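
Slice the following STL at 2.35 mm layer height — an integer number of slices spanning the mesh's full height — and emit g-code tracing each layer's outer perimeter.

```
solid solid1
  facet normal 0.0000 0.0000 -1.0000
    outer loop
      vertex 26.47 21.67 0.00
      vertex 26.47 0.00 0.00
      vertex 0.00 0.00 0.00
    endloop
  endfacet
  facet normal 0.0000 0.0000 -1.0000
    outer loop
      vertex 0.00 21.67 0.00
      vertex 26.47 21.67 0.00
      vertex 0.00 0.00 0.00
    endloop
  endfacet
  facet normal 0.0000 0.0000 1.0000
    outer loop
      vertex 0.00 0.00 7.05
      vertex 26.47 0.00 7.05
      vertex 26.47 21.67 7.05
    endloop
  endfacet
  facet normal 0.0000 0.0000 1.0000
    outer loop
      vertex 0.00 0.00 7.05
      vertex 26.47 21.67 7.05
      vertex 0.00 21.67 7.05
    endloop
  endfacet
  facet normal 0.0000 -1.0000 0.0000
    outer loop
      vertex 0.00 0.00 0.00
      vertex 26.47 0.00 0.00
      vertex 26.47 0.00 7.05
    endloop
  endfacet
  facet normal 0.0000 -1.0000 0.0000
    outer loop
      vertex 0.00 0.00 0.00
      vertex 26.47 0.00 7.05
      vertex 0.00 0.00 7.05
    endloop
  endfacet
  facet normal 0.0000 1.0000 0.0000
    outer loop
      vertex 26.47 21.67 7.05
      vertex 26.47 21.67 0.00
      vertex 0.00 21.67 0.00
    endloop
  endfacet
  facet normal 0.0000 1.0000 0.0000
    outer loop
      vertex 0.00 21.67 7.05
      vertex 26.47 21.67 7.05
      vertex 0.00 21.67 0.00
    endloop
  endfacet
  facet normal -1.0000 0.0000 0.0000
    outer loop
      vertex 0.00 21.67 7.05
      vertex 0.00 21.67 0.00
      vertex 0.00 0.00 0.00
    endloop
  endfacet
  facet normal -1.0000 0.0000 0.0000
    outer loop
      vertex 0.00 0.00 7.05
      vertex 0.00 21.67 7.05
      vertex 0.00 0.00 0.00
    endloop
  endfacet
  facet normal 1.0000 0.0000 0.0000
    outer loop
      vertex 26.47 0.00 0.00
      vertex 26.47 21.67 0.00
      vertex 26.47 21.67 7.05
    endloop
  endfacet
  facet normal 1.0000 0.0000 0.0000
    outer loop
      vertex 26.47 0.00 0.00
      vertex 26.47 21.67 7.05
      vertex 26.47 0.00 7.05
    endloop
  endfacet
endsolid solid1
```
; perimeter-only toolpath
G21 ; units = mm
G90 ; absolute positioning
G28 ; home
; layer 1
G0 Z2.35
G0 X0.00 Y0.00
G1 X26.47 Y0.00
G1 X26.47 Y21.67
G1 X0.00 Y21.67
G1 X0.00 Y0.00
; layer 2
G0 Z4.70
G0 X0.00 Y0.00
G1 X26.47 Y0.00
G1 X26.47 Y21.67
G1 X0.00 Y21.67
G1 X0.00 Y0.00
; layer 3
G0 Z7.05
G0 X0.00 Y0.00
G1 X26.47 Y0.00
G1 X26.47 Y21.67
G1 X0.00 Y21.67
G1 X0.00 Y0.00
M2 ; end

The solid is a rectangular box, roughly 26.5 × 21.7 mm footprint and 7.05 mm tall. Slicing at Δz = 2.35 mm — 3 equal slices spanning the solid's height, so layer i sits at z = i·h/3 — gives 3 non-empty perimeters. Each is a 4-segment closed polygon; G0 lifts to the layer z and rapids to the start vertex, then G1 traces the edges.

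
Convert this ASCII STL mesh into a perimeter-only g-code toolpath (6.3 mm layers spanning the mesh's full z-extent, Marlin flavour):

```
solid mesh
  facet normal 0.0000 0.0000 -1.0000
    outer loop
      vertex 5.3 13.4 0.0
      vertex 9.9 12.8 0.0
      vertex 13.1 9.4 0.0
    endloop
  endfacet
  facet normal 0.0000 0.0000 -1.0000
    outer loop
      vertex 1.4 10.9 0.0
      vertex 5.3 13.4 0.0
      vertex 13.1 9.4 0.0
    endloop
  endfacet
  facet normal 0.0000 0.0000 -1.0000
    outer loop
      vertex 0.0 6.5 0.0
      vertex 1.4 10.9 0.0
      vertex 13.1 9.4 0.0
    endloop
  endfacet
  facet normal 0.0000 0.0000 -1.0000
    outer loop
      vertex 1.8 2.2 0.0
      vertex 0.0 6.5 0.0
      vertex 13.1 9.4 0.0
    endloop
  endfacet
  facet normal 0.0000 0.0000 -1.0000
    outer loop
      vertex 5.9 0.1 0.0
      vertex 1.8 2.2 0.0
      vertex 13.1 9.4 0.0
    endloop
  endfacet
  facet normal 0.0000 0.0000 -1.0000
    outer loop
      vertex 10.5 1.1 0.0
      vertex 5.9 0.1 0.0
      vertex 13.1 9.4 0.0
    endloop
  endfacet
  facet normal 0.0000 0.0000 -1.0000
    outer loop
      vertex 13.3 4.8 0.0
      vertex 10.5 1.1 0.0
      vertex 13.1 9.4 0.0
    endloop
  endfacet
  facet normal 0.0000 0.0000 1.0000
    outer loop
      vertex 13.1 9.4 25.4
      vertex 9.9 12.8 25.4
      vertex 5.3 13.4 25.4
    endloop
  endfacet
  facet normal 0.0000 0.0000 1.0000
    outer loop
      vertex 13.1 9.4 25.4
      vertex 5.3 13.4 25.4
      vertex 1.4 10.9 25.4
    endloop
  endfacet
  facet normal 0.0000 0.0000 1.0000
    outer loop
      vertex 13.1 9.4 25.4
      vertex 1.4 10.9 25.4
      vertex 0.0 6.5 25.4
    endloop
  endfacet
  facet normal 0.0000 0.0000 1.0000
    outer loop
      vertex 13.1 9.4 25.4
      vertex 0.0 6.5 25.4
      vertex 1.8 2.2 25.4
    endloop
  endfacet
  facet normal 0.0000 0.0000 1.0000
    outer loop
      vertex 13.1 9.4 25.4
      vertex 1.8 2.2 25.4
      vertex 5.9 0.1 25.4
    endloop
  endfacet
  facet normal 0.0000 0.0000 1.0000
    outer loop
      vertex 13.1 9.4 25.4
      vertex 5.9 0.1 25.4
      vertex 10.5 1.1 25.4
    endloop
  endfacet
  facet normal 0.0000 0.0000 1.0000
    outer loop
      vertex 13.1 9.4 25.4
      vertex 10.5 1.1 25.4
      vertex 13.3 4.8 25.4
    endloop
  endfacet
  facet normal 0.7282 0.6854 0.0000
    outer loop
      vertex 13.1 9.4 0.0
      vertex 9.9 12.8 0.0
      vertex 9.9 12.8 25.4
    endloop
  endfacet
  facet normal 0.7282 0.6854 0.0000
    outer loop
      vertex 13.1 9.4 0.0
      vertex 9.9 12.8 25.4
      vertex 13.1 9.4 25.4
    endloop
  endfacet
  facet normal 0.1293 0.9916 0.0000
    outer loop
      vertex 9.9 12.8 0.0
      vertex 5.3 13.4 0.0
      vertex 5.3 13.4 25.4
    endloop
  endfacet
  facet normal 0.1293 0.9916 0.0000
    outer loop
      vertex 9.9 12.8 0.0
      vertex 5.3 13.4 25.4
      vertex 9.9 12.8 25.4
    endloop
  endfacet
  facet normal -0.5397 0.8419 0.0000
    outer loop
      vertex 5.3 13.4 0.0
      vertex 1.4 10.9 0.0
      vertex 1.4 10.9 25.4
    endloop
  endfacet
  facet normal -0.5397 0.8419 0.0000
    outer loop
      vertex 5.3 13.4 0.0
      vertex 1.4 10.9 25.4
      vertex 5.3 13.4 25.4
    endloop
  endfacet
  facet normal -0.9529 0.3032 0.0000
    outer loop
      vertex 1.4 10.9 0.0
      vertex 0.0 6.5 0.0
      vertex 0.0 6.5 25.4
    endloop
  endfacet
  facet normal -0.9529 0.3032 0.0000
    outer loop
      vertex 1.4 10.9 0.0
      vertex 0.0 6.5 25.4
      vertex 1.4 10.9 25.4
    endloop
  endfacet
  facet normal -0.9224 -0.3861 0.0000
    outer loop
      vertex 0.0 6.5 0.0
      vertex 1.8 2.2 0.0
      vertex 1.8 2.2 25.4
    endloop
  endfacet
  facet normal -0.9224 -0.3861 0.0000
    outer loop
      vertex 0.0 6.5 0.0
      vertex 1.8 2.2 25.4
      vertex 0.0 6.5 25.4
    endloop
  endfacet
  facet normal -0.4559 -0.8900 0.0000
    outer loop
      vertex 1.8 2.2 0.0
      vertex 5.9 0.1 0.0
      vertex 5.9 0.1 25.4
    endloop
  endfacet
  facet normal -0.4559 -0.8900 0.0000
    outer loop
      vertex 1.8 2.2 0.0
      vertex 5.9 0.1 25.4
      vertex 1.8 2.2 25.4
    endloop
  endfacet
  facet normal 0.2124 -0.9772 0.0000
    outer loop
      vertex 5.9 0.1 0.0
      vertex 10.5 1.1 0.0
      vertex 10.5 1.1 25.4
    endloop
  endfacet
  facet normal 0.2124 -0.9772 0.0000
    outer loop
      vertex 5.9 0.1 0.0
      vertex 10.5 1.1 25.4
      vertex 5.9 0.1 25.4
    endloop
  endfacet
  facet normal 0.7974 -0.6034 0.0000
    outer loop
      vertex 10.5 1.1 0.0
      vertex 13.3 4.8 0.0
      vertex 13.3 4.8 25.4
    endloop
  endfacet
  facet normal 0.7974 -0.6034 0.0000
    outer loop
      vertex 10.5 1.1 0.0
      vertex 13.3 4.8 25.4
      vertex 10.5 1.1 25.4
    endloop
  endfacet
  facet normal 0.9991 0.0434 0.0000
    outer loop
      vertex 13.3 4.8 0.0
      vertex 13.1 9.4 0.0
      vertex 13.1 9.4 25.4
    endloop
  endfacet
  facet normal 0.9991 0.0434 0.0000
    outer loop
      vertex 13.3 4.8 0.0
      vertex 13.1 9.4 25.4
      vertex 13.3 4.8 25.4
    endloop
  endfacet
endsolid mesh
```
; perimeter-only toolpath
G21 ; units = mm
G90 ; absolute positioning
G28 ; home
; layer 1
G0 Z6.3
G0 X13.1 Y9.4
G1 X9.9 Y12.8
G1 X5.3 Y13.4
G1 X1.4 Y10.9
G1 X0.0 Y6.5
G1 X1.8 Y2.2
G1 X5.9 Y0.1
G1 X10.5 Y1.1
G1 X13.3 Y4.8
G1 X13.1 Y9.4
; layer 2
G0 Z12.7
G0 X13.1 Y9.4
G1 X9.9 Y12.8
G1 X5.3 Y13.4
G1 X1.4 Y10.9
G1 X0.0 Y6.5
G1 X1.8 Y2.2
G1 X5.9 Y0.1
G1 X10.5 Y1.1
G1 X13.3 Y4.8
G1 X13.1 Y9.4
; layer 3
G0 Z19.0
G0 X13.1 Y9.4
G1 X9.9 Y12.8
G1 X5.3 Y13.4
G1 X1.4 Y10.9
G1 X0.0 Y6.5
G1 X1.8 Y2.2
G1 X5.9 Y0.1
G1 X10.5 Y1.1
G1 X13.3 Y4.8
G1 X13.1 Y9.4
; layer 4
G0 Z25.4
G0 X13.1 Y9.4
G1 X9.9 Y12.8
G1 X5.3 Y13.4
G1 X1.4 Y10.9
G1 X0.0 Y6.5
G1 X1.8 Y2.2
G1 X5.9 Y0.1
G1 X10.5 Y1.1
G1 X13.3 Y4.8
G1 X13.1 Y9.4
M2 ; end

The solid is a regular 9-sided prism (a cylinder approximated with 9 flat sides), circumscribed radius ≈ 6.8 mm, height ≈ 25.4 mm. Slicing at Δz = 6.3 mm — 4 equal slices spanning the solid's height, so layer i sits at z = i·h/4 — gives 4 non-empty perimeters. Each is a 9-segment closed polygon; G0 lifts to the layer z and rapids to the start vertex, then G1 traces the edges.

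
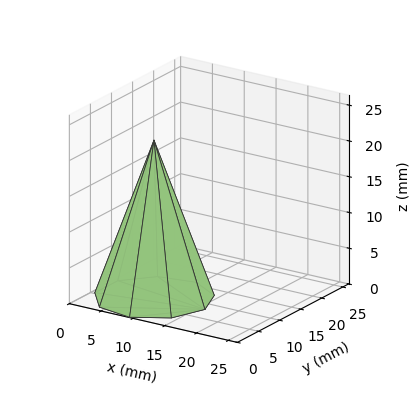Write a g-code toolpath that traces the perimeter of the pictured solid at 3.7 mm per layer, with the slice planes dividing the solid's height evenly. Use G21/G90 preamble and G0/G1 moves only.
Reading the render: the shape is a regular 9-sided pyramid, base circumscribed radius ≈ 8 mm, apex at z ≈ 22 mm (dimensions read to the nearest mm from the axis ticks). For the g-code, the solid's height is divided into equal slices at the stated Δz and each level perimeter traced with G1 moves after a G0 lift.

; perimeter-only toolpath
G21 ; units = mm
G90 ; absolute positioning
G28 ; home
; layer 1
G0 Z3.7
G0 X14.7 Y8.0
G1 X13.1 Y12.2
G1 X9.2 Y14.6
G1 X4.7 Y13.8
G1 X1.7 Y10.2
G1 X1.7 Y5.8
G1 X4.7 Y2.2
G1 X9.2 Y1.4
G1 X13.1 Y3.7
G1 X14.7 Y8.0
; layer 2
G0 Z7.3
G0 X13.3 Y8.0
G1 X12.1 Y11.4
G1 X8.9 Y13.3
G1 X5.3 Y12.6
G1 X3.0 Y9.8
G1 X3.0 Y6.2
G1 X5.3 Y3.4
G1 X8.9 Y2.7
G1 X12.1 Y4.6
G1 X13.3 Y8.0
; layer 3
G0 Z11.0
G0 X12.0 Y8.0
G1 X11.1 Y10.6
G1 X8.7 Y11.9
G1 X6.0 Y11.4
G1 X4.2 Y9.3
G1 X4.2 Y6.7
G1 X6.0 Y4.5
G1 X8.7 Y4.0
G1 X11.1 Y5.5
G1 X12.0 Y8.0
; layer 4
G0 Z14.7
G0 X10.7 Y8.0
G1 X10.0 Y9.7
G1 X8.5 Y10.6
G1 X6.7 Y10.3
G1 X5.5 Y8.9
G1 X5.5 Y7.1
G1 X6.7 Y5.7
G1 X8.5 Y5.4
G1 X10.0 Y6.3
G1 X10.7 Y8.0
; layer 5
G0 Z18.3
G0 X9.3 Y8.0
G1 X9.0 Y8.9
G1 X8.2 Y9.3
G1 X7.3 Y9.2
G1 X6.7 Y8.4
G1 X6.7 Y7.5
G1 X7.3 Y6.8
G1 X8.2 Y6.7
G1 X9.0 Y7.1
G1 X9.3 Y8.0
M2 ; end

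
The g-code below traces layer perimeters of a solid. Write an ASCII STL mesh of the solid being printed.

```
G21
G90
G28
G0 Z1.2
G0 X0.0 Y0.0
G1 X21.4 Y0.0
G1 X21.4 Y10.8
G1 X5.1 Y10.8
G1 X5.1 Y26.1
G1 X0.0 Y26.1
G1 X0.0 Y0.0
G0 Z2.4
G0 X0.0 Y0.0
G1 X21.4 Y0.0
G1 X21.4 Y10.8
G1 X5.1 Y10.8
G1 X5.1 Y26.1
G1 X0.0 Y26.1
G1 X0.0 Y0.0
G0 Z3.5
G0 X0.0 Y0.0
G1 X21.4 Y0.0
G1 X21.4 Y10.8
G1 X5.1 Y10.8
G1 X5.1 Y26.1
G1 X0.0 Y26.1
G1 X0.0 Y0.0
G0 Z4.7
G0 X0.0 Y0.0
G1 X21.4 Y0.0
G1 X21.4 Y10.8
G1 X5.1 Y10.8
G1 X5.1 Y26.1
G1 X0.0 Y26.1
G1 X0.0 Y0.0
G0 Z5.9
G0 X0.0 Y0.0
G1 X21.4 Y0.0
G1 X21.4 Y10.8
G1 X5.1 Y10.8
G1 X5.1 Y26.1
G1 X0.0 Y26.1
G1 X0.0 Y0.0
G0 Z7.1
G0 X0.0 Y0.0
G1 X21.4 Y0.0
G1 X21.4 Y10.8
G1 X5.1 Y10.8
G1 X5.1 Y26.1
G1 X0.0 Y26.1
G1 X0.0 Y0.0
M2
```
solid part
  facet normal 0.0000 0.0000 -1.0000
    outer loop
      vertex 21.4 10.8 0.0
      vertex 21.4 0.0 0.0
      vertex 0.0 0.0 0.0
    endloop
  endfacet
  facet normal 0.0000 0.0000 -1.0000
    outer loop
      vertex 5.1 10.8 0.0
      vertex 21.4 10.8 0.0
      vertex 0.0 0.0 0.0
    endloop
  endfacet
  facet normal 0.0000 0.0000 -1.0000
    outer loop
      vertex 5.1 26.1 0.0
      vertex 5.1 10.8 0.0
      vertex 0.0 0.0 0.0
    endloop
  endfacet
  facet normal 0.0000 0.0000 -1.0000
    outer loop
      vertex 0.0 26.1 0.0
      vertex 5.1 26.1 0.0
      vertex 0.0 0.0 0.0
    endloop
  endfacet
  facet normal 0.0000 0.0000 1.0000
    outer loop
      vertex 0.0 0.0 7.1
      vertex 21.4 0.0 7.1
      vertex 21.4 10.8 7.1
    endloop
  endfacet
  facet normal 0.0000 0.0000 1.0000
    outer loop
      vertex 0.0 0.0 7.1
      vertex 21.4 10.8 7.1
      vertex 5.1 10.8 7.1
    endloop
  endfacet
  facet normal 0.0000 0.0000 1.0000
    outer loop
      vertex 0.0 0.0 7.1
      vertex 5.1 10.8 7.1
      vertex 5.1 26.1 7.1
    endloop
  endfacet
  facet normal 0.0000 0.0000 1.0000
    outer loop
      vertex 0.0 0.0 7.1
      vertex 5.1 26.1 7.1
      vertex 0.0 26.1 7.1
    endloop
  endfacet
  facet normal 0.0000 -1.0000 0.0000
    outer loop
      vertex 0.0 0.0 0.0
      vertex 21.4 0.0 0.0
      vertex 21.4 0.0 7.1
    endloop
  endfacet
  facet normal 0.0000 -1.0000 0.0000
    outer loop
      vertex 0.0 0.0 0.0
      vertex 21.4 0.0 7.1
      vertex 0.0 0.0 7.1
    endloop
  endfacet
  facet normal 1.0000 0.0000 0.0000
    outer loop
      vertex 21.4 0.0 0.0
      vertex 21.4 10.8 0.0
      vertex 21.4 10.8 7.1
    endloop
  endfacet
  facet normal 1.0000 0.0000 0.0000
    outer loop
      vertex 21.4 0.0 0.0
      vertex 21.4 10.8 7.1
      vertex 21.4 0.0 7.1
    endloop
  endfacet
  facet normal 0.0000 1.0000 0.0000
    outer loop
      vertex 21.4 10.8 0.0
      vertex 5.1 10.8 0.0
      vertex 5.1 10.8 7.1
    endloop
  endfacet
  facet normal 0.0000 1.0000 0.0000
    outer loop
      vertex 21.4 10.8 0.0
      vertex 5.1 10.8 7.1
      vertex 21.4 10.8 7.1
    endloop
  endfacet
  facet normal 1.0000 0.0000 0.0000
    outer loop
      vertex 5.1 10.8 0.0
      vertex 5.1 26.1 0.0
      vertex 5.1 26.1 7.1
    endloop
  endfacet
  facet normal 1.0000 0.0000 0.0000
    outer loop
      vertex 5.1 10.8 0.0
      vertex 5.1 26.1 7.1
      vertex 5.1 10.8 7.1
    endloop
  endfacet
  facet normal 0.0000 1.0000 0.0000
    outer loop
      vertex 5.1 26.1 0.0
      vertex 0.0 26.1 0.0
      vertex 0.0 26.1 7.1
    endloop
  endfacet
  facet normal 0.0000 1.0000 0.0000
    outer loop
      vertex 5.1 26.1 0.0
      vertex 0.0 26.1 7.1
      vertex 5.1 26.1 7.1
    endloop
  endfacet
  facet normal -1.0000 0.0000 0.0000
    outer loop
      vertex 0.0 26.1 0.0
      vertex 0.0 0.0 0.0
      vertex 0.0 0.0 7.1
    endloop
  endfacet
  facet normal -1.0000 0.0000 0.0000
    outer loop
      vertex 0.0 26.1 0.0
      vertex 0.0 0.0 7.1
      vertex 0.0 26.1 7.1
    endloop
  endfacet
endsolid part

The G0 Z moves step by Δz≈1.2 mm. Every layer's G1 loop is the same polygon, so the solid is a straight extrusion of it from z=0 to z≈7.1. Closing with flat bottom and top caps and triangulating gives 20 facets — an L-shaped prism: outer 21.4 × 26.1 mm, arm thicknesses ≈ 10.8 mm (horizontal) and 5.1 mm (vertical), extruded 7.1 mm in z.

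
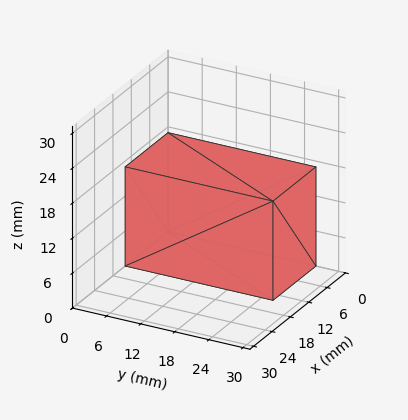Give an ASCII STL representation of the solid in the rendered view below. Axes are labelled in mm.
Reading the render: the shape is a rectangular box, roughly 14 × 26 mm footprint and 17 mm tall (dimensions read to the nearest mm from the axis ticks). For the STL, each face is triangulated and given an outward normal.

solid part
  facet normal 0.0000 0.0000 -1.0000
    outer loop
      vertex 14.000 26.000 0.000
      vertex 14.000 0.000 0.000
      vertex 0.000 0.000 0.000
    endloop
  endfacet
  facet normal 0.0000 0.0000 -1.0000
    outer loop
      vertex 0.000 26.000 0.000
      vertex 14.000 26.000 0.000
      vertex 0.000 0.000 0.000
    endloop
  endfacet
  facet normal 0.0000 0.0000 1.0000
    outer loop
      vertex 0.000 0.000 17.000
      vertex 14.000 0.000 17.000
      vertex 14.000 26.000 17.000
    endloop
  endfacet
  facet normal 0.0000 0.0000 1.0000
    outer loop
      vertex 0.000 0.000 17.000
      vertex 14.000 26.000 17.000
      vertex 0.000 26.000 17.000
    endloop
  endfacet
  facet normal 0.0000 -1.0000 0.0000
    outer loop
      vertex 0.000 0.000 0.000
      vertex 14.000 0.000 0.000
      vertex 14.000 0.000 17.000
    endloop
  endfacet
  facet normal 0.0000 -1.0000 0.0000
    outer loop
      vertex 0.000 0.000 0.000
      vertex 14.000 0.000 17.000
      vertex 0.000 0.000 17.000
    endloop
  endfacet
  facet normal 0.0000 1.0000 0.0000
    outer loop
      vertex 14.000 26.000 17.000
      vertex 14.000 26.000 0.000
      vertex 0.000 26.000 0.000
    endloop
  endfacet
  facet normal 0.0000 1.0000 0.0000
    outer loop
      vertex 0.000 26.000 17.000
      vertex 14.000 26.000 17.000
      vertex 0.000 26.000 0.000
    endloop
  endfacet
  facet normal -1.0000 0.0000 0.0000
    outer loop
      vertex 0.000 26.000 17.000
      vertex 0.000 26.000 0.000
      vertex 0.000 0.000 0.000
    endloop
  endfacet
  facet normal -1.0000 0.0000 0.0000
    outer loop
      vertex 0.000 0.000 17.000
      vertex 0.000 26.000 17.000
      vertex 0.000 0.000 0.000
    endloop
  endfacet
  facet normal 1.0000 0.0000 0.0000
    outer loop
      vertex 14.000 0.000 0.000
      vertex 14.000 26.000 0.000
      vertex 14.000 26.000 17.000
    endloop
  endfacet
  facet normal 1.0000 0.0000 0.0000
    outer loop
      vertex 14.000 0.000 0.000
      vertex 14.000 26.000 17.000
      vertex 14.000 0.000 17.000
    endloop
  endfacet
endsolid part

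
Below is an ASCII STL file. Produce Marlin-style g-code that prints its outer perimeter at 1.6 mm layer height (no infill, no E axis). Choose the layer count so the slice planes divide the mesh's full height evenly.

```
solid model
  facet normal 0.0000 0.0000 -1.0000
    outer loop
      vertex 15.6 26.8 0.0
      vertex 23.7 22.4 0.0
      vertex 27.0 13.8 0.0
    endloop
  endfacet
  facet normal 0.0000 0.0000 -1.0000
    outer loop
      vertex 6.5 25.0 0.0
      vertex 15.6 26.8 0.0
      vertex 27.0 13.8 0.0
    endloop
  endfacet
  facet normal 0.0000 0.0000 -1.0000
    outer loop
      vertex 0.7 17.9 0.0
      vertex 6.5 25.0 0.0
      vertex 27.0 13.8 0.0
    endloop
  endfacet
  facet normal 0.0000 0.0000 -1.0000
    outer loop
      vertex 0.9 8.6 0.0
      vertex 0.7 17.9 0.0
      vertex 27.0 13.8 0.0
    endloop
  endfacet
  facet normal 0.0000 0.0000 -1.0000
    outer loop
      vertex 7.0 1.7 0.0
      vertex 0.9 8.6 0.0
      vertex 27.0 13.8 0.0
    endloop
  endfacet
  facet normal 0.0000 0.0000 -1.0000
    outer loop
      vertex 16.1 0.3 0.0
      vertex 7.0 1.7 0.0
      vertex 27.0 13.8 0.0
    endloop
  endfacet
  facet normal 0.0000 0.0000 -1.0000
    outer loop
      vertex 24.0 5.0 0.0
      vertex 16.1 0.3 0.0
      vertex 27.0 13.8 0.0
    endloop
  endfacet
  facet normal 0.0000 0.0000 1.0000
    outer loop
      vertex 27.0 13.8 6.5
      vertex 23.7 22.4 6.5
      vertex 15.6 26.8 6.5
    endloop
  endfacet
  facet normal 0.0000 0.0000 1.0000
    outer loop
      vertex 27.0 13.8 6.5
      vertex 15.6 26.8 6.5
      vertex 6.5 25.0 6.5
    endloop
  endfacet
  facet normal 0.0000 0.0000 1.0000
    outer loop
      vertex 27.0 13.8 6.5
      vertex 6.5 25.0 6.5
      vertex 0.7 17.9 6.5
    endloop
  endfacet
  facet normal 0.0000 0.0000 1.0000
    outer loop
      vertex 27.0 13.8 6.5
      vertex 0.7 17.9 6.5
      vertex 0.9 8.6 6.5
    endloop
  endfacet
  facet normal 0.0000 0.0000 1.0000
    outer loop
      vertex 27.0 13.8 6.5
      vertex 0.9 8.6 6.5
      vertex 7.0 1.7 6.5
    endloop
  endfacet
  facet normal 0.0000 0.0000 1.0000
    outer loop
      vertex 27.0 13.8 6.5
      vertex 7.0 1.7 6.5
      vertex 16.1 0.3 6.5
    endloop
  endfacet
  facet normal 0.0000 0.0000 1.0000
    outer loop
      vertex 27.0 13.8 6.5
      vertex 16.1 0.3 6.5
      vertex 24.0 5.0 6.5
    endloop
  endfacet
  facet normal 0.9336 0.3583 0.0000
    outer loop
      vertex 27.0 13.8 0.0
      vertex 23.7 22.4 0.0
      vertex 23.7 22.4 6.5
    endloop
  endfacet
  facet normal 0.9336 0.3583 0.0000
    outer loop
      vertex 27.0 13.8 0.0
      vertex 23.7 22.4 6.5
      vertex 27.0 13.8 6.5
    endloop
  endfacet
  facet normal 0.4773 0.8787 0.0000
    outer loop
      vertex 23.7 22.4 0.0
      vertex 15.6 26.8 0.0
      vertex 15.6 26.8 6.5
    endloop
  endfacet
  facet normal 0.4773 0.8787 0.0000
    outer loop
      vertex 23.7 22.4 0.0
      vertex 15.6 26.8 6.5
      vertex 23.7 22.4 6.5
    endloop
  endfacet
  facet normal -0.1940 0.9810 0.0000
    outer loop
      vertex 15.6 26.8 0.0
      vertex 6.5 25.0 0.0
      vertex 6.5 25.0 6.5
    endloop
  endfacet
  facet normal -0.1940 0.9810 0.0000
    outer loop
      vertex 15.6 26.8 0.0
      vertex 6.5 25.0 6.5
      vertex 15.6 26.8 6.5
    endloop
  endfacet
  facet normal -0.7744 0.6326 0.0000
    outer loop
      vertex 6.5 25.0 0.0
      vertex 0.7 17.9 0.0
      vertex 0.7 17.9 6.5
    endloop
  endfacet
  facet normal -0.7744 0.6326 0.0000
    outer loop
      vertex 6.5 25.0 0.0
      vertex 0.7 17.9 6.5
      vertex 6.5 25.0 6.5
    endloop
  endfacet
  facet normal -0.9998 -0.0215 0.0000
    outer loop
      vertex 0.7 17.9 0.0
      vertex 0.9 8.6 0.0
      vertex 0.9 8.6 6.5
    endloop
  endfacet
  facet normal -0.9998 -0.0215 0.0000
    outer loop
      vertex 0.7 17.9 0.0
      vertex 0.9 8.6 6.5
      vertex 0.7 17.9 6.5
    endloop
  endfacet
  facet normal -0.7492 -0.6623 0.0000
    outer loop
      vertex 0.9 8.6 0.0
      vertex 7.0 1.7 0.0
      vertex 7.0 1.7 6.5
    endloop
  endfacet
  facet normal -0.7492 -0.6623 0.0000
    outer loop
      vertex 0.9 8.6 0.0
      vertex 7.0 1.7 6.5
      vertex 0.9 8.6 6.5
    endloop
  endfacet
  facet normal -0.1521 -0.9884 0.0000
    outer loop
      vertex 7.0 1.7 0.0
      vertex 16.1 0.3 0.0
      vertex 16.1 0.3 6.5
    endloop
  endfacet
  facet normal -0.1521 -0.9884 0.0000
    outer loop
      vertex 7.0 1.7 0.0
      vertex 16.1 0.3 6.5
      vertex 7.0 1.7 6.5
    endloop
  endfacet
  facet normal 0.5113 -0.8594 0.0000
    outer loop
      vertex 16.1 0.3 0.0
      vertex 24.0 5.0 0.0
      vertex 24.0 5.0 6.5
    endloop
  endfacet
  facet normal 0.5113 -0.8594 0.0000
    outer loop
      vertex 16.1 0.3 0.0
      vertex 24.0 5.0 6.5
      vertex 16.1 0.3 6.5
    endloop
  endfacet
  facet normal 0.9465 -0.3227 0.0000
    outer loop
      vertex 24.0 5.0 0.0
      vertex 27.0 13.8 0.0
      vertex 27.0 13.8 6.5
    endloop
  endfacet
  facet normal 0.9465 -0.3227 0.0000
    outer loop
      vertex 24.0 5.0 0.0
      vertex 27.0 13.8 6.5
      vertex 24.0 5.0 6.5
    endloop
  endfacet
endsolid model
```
; perimeter-only toolpath
G21 ; units = mm
G90 ; absolute positioning
G28 ; home
; layer 1
G0 Z1.6
G0 X27.0 Y13.8
G1 X23.7 Y22.4
G1 X15.6 Y26.8
G1 X6.5 Y25.0
G1 X0.7 Y17.9
G1 X0.9 Y8.6
G1 X7.0 Y1.7
G1 X16.1 Y0.3
G1 X24.0 Y5.0
G1 X27.0 Y13.8
; layer 2
G0 Z3.2
G0 X27.0 Y13.8
G1 X23.7 Y22.4
G1 X15.6 Y26.8
G1 X6.5 Y25.0
G1 X0.7 Y17.9
G1 X0.9 Y8.6
G1 X7.0 Y1.7
G1 X16.1 Y0.3
G1 X24.0 Y5.0
G1 X27.0 Y13.8
; layer 3
G0 Z4.9
G0 X27.0 Y13.8
G1 X23.7 Y22.4
G1 X15.6 Y26.8
G1 X6.5 Y25.0
G1 X0.7 Y17.9
G1 X0.9 Y8.6
G1 X7.0 Y1.7
G1 X16.1 Y0.3
G1 X24.0 Y5.0
G1 X27.0 Y13.8
; layer 4
G0 Z6.5
G0 X27.0 Y13.8
G1 X23.7 Y22.4
G1 X15.6 Y26.8
G1 X6.5 Y25.0
G1 X0.7 Y17.9
G1 X0.9 Y8.6
G1 X7.0 Y1.7
G1 X16.1 Y0.3
G1 X24.0 Y5.0
G1 X27.0 Y13.8
M2 ; end

The solid is a regular 9-sided prism (a cylinder approximated with 9 flat sides), circumscribed radius ≈ 13.5 mm, height ≈ 6.5 mm. Slicing at Δz = 1.6 mm — 4 equal slices spanning the solid's height, so layer i sits at z = i·h/4 — gives 4 non-empty perimeters. Each is a 9-segment closed polygon; G0 lifts to the layer z and rapids to the start vertex, then G1 traces the edges.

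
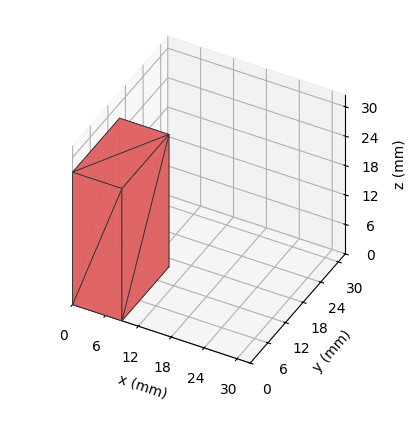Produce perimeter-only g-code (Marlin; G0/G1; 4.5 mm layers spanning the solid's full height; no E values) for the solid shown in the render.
Reading the render: the shape is a rectangular box, roughly 9 × 16 mm footprint and 27 mm tall (dimensions read to the nearest mm from the axis ticks). For the g-code, the solid's height is divided into equal slices at the stated Δz and each level perimeter traced with G1 moves after a G0 lift.

; perimeter-only toolpath
G21 ; units = mm
G90 ; absolute positioning
G28 ; home
; layer 1
G0 Z4.5
G0 X0.0 Y0.0
G1 X9.0 Y0.0
G1 X9.0 Y16.0
G1 X0.0 Y16.0
G1 X0.0 Y0.0
; layer 2
G0 Z9.0
G0 X0.0 Y0.0
G1 X9.0 Y0.0
G1 X9.0 Y16.0
G1 X0.0 Y16.0
G1 X0.0 Y0.0
; layer 3
G0 Z13.5
G0 X0.0 Y0.0
G1 X9.0 Y0.0
G1 X9.0 Y16.0
G1 X0.0 Y16.0
G1 X0.0 Y0.0
; layer 4
G0 Z18.0
G0 X0.0 Y0.0
G1 X9.0 Y0.0
G1 X9.0 Y16.0
G1 X0.0 Y16.0
G1 X0.0 Y0.0
; layer 5
G0 Z22.5
G0 X0.0 Y0.0
G1 X9.0 Y0.0
G1 X9.0 Y16.0
G1 X0.0 Y16.0
G1 X0.0 Y0.0
; layer 6
G0 Z27.0
G0 X0.0 Y0.0
G1 X9.0 Y0.0
G1 X9.0 Y16.0
G1 X0.0 Y16.0
G1 X0.0 Y0.0
M2 ; end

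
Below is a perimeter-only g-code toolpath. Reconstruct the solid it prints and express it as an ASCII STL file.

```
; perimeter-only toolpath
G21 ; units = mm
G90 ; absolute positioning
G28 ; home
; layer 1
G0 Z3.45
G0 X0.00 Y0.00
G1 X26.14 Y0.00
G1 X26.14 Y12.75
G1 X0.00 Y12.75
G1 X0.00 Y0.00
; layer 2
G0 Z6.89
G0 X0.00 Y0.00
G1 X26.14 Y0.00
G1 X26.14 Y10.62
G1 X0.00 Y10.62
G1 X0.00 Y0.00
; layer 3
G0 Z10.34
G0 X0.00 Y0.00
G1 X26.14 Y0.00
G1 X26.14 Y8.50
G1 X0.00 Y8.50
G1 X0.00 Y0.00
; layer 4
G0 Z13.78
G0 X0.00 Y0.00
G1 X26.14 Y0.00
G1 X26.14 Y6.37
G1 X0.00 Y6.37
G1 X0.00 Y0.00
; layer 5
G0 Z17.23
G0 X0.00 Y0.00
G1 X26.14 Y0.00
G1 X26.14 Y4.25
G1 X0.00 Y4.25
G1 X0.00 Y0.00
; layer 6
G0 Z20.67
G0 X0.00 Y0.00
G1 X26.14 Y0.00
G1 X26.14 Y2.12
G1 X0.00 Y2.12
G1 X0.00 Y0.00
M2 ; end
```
solid part
  facet normal 0.0000 0.0000 -1.0000
    outer loop
      vertex 26.14 14.87 0.00
      vertex 26.14 0.00 0.00
      vertex 0.00 0.00 0.00
    endloop
  endfacet
  facet normal 0.0000 0.0000 -1.0000
    outer loop
      vertex 0.00 14.87 0.00
      vertex 26.14 14.87 0.00
      vertex 0.00 0.00 0.00
    endloop
  endfacet
  facet normal 0.0000 -1.0000 0.0000
    outer loop
      vertex 0.00 0.00 0.00
      vertex 26.14 0.00 0.00
      vertex 26.14 0.00 24.12
    endloop
  endfacet
  facet normal 0.0000 -1.0000 0.0000
    outer loop
      vertex 0.00 0.00 0.00
      vertex 26.14 0.00 24.12
      vertex 0.00 0.00 24.12
    endloop
  endfacet
  facet normal 0.0000 0.8512 0.5248
    outer loop
      vertex 0.00 0.00 24.12
      vertex 26.14 0.00 24.12
      vertex 26.14 14.87 0.00
    endloop
  endfacet
  facet normal 0.0000 0.8512 0.5248
    outer loop
      vertex 0.00 0.00 24.12
      vertex 26.14 14.87 0.00
      vertex 0.00 14.87 0.00
    endloop
  endfacet
  facet normal -1.0000 0.0000 0.0000
    outer loop
      vertex 0.00 0.00 24.12
      vertex 0.00 14.87 0.00
      vertex 0.00 0.00 0.00
    endloop
  endfacet
  facet normal 1.0000 0.0000 0.0000
    outer loop
      vertex 26.14 0.00 0.00
      vertex 26.14 14.87 0.00
      vertex 26.14 0.00 24.12
    endloop
  endfacet
endsolid part

The G0 Z moves step by Δz≈3.45 mm. The G1 loops shrink linearly with z, so the solid tapers from its base footprint up to z≈24.1. Closing with a flat bottom cap and the tapered top and triangulating gives 8 facets — a wedge (ramp): 26.1 × 14.9 mm base, rising to 24.1 mm along the y=0 edge and sloping linearly to z=0 at y=14.9.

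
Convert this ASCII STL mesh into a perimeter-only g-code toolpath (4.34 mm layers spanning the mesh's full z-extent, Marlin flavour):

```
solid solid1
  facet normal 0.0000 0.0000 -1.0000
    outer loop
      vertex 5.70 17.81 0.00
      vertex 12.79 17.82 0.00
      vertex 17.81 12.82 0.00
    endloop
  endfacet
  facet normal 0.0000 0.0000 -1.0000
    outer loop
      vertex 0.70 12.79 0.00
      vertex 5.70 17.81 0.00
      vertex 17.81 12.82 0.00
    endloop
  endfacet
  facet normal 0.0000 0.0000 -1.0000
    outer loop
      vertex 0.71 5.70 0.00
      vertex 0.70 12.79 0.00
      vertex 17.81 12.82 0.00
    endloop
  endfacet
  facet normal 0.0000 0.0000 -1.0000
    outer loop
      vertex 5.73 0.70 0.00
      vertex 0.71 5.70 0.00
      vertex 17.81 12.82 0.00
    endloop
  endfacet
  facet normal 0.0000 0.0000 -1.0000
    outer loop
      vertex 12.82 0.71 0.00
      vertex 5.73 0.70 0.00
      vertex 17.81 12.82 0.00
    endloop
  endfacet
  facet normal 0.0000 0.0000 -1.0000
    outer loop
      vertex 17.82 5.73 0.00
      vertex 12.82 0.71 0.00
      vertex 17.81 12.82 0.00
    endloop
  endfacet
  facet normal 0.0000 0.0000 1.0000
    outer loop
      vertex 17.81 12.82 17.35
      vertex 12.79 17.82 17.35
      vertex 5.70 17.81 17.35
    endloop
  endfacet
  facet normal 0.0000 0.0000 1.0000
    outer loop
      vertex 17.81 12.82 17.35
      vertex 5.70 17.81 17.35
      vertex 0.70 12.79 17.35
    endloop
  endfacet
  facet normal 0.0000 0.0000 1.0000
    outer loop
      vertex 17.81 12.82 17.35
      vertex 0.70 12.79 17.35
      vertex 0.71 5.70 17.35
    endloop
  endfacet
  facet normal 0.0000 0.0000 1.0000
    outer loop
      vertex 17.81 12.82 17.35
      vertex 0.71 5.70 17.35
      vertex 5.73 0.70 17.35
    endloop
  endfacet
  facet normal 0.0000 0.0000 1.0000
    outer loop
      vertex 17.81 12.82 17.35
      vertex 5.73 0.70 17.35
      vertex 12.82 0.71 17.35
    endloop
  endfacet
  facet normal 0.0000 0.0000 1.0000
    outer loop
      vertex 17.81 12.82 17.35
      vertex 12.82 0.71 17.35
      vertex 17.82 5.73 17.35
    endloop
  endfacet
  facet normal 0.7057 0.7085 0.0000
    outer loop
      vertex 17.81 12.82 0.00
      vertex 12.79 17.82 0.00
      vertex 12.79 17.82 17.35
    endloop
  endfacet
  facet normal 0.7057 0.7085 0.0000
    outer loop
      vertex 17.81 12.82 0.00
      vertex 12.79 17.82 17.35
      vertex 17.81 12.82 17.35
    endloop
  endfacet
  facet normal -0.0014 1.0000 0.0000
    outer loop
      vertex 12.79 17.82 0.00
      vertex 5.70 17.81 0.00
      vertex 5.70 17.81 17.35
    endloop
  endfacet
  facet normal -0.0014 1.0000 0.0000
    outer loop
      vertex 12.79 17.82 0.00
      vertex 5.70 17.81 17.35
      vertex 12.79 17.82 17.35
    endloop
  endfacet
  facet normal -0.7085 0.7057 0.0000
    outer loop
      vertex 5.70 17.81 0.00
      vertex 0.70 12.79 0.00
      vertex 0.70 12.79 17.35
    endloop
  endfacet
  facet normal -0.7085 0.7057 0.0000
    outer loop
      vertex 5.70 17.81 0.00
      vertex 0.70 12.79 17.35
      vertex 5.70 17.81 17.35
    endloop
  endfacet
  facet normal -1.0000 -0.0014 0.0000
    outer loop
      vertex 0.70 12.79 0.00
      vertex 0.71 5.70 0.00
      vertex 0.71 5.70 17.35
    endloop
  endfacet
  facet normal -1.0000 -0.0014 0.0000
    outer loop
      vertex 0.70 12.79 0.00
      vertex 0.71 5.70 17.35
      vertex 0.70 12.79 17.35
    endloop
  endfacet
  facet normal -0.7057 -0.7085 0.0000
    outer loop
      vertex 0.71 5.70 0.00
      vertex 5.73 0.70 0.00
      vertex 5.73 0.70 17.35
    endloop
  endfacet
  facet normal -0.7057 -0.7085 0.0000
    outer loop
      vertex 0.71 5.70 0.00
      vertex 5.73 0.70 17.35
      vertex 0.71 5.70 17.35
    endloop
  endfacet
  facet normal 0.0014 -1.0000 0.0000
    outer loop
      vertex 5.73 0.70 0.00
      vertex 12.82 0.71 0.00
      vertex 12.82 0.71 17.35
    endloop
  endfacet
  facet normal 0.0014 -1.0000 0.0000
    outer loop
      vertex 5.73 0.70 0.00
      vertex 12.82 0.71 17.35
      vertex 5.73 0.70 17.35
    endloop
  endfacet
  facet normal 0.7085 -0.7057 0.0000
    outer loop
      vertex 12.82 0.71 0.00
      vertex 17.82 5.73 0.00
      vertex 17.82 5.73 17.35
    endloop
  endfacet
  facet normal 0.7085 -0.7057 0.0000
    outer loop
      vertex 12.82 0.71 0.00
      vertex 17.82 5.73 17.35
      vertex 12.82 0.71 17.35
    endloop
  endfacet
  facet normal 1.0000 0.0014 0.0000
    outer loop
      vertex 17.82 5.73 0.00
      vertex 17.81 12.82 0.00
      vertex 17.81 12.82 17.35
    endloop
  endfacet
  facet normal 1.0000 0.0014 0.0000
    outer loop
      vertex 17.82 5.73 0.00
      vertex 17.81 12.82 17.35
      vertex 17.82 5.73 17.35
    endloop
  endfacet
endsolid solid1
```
; perimeter-only toolpath
G21 ; units = mm
G90 ; absolute positioning
G28 ; home
; layer 1
G0 Z4.34
G0 X17.81 Y12.82
G1 X12.79 Y17.82
G1 X5.70 Y17.81
G1 X0.70 Y12.79
G1 X0.71 Y5.70
G1 X5.73 Y0.70
G1 X12.82 Y0.71
G1 X17.82 Y5.73
G1 X17.81 Y12.82
; layer 2
G0 Z8.68
G0 X17.81 Y12.82
G1 X12.79 Y17.82
G1 X5.70 Y17.81
G1 X0.70 Y12.79
G1 X0.71 Y5.70
G1 X5.73 Y0.70
G1 X12.82 Y0.71
G1 X17.82 Y5.73
G1 X17.81 Y12.82
; layer 3
G0 Z13.01
G0 X17.81 Y12.82
G1 X12.79 Y17.82
G1 X5.70 Y17.81
G1 X0.70 Y12.79
G1 X0.71 Y5.70
G1 X5.73 Y0.70
G1 X12.82 Y0.71
G1 X17.82 Y5.73
G1 X17.81 Y12.82
; layer 4
G0 Z17.35
G0 X17.81 Y12.82
G1 X12.79 Y17.82
G1 X5.70 Y17.81
G1 X0.70 Y12.79
G1 X0.71 Y5.70
G1 X5.73 Y0.70
G1 X12.82 Y0.71
G1 X17.82 Y5.73
G1 X17.81 Y12.82
M2 ; end

The solid is a regular 8-sided prism (a cylinder approximated with 8 flat sides), circumscribed radius ≈ 9.26 mm, height ≈ 17.4 mm. Slicing at Δz = 4.34 mm — 4 equal slices spanning the solid's height, so layer i sits at z = i·h/4 — gives 4 non-empty perimeters. Each is a 8-segment closed polygon; G0 lifts to the layer z and rapids to the start vertex, then G1 traces the edges.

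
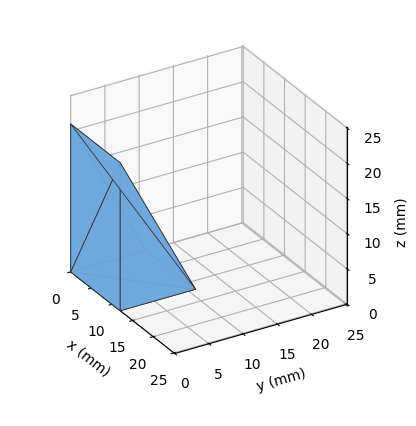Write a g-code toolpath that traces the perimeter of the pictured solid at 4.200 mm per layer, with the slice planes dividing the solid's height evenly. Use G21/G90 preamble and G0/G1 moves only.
Reading the render: the shape is a wedge (ramp): 12 × 11 mm base, rising to 21 mm along the y=0 edge and sloping linearly to z=0 at y=11 (dimensions read to the nearest mm from the axis ticks). For the g-code, the solid's height is divided into equal slices at the stated Δz and each level perimeter traced with G1 moves after a G0 lift.

; perimeter-only toolpath
G21 ; units = mm
G90 ; absolute positioning
G28 ; home
; layer 1
G0 Z4.200
G0 X0.000 Y0.000
G1 X12.000 Y0.000
G1 X12.000 Y8.800
G1 X0.000 Y8.800
G1 X0.000 Y0.000
; layer 2
G0 Z8.400
G0 X0.000 Y0.000
G1 X12.000 Y0.000
G1 X12.000 Y6.600
G1 X0.000 Y6.600
G1 X0.000 Y0.000
; layer 3
G0 Z12.600
G0 X0.000 Y0.000
G1 X12.000 Y0.000
G1 X12.000 Y4.400
G1 X0.000 Y4.400
G1 X0.000 Y0.000
; layer 4
G0 Z16.800
G0 X0.000 Y0.000
G1 X12.000 Y0.000
G1 X12.000 Y2.200
G1 X0.000 Y2.200
G1 X0.000 Y0.000
M2 ; end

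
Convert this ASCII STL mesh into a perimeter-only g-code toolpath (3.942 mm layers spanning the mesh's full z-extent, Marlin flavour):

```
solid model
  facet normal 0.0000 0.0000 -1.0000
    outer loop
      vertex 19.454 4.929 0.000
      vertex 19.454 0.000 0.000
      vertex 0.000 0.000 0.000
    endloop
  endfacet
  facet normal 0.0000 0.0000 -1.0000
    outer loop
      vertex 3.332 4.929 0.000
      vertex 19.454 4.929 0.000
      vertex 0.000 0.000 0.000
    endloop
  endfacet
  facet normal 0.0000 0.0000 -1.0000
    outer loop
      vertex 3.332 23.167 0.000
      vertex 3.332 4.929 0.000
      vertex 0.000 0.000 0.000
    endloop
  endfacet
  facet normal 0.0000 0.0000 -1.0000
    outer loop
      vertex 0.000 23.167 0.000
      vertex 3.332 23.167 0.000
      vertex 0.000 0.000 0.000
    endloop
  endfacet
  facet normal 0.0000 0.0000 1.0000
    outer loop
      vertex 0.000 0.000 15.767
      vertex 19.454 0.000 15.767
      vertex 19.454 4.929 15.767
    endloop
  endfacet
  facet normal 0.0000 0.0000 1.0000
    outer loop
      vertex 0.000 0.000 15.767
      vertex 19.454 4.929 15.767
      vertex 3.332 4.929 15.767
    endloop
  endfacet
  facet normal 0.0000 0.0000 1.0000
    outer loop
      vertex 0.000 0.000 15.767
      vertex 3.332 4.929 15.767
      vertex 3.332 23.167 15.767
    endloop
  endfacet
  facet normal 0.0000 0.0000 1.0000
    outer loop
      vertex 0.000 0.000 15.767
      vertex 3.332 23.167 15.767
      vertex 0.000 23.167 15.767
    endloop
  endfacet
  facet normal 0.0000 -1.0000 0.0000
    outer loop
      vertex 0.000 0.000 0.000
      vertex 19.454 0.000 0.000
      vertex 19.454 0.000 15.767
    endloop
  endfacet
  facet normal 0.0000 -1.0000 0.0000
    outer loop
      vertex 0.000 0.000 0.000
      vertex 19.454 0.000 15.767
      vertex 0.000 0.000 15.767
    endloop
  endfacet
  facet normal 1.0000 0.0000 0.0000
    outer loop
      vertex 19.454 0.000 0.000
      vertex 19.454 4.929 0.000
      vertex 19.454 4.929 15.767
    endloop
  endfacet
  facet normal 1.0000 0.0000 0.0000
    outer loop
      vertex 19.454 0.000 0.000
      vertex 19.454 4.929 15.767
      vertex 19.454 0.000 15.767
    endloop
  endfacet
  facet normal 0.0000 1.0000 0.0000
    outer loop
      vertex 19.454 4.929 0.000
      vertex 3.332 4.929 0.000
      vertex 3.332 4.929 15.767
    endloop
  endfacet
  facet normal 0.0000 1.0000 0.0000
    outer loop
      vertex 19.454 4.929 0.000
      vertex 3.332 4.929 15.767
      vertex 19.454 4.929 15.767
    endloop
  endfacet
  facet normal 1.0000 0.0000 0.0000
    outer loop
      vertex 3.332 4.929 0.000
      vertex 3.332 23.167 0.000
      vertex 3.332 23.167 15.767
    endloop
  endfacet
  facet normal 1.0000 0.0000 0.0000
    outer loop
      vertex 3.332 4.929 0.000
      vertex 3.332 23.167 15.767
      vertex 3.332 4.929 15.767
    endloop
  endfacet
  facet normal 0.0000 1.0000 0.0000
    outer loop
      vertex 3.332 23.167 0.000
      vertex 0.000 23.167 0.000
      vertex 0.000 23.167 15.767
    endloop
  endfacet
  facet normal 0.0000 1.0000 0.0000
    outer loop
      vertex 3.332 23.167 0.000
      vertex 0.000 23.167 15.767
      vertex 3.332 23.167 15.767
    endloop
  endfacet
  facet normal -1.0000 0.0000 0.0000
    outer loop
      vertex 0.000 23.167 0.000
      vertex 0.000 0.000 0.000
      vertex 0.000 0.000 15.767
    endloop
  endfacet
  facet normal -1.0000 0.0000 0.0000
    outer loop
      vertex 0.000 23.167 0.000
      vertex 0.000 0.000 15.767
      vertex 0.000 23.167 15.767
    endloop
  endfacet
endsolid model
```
; perimeter-only toolpath
G21 ; units = mm
G90 ; absolute positioning
G28 ; home
; layer 1
G0 Z3.942
G0 X0.000 Y0.000
G1 X19.454 Y0.000
G1 X19.454 Y4.929
G1 X3.332 Y4.929
G1 X3.332 Y23.167
G1 X0.000 Y23.167
G1 X0.000 Y0.000
; layer 2
G0 Z7.883
G0 X0.000 Y0.000
G1 X19.454 Y0.000
G1 X19.454 Y4.929
G1 X3.332 Y4.929
G1 X3.332 Y23.167
G1 X0.000 Y23.167
G1 X0.000 Y0.000
; layer 3
G0 Z11.825
G0 X0.000 Y0.000
G1 X19.454 Y0.000
G1 X19.454 Y4.929
G1 X3.332 Y4.929
G1 X3.332 Y23.167
G1 X0.000 Y23.167
G1 X0.000 Y0.000
; layer 4
G0 Z15.767
G0 X0.000 Y0.000
G1 X19.454 Y0.000
G1 X19.454 Y4.929
G1 X3.332 Y4.929
G1 X3.332 Y23.167
G1 X0.000 Y23.167
G1 X0.000 Y0.000
M2 ; end

The solid is an L-shaped prism: outer 19.5 × 23.2 mm, arm thicknesses ≈ 4.93 mm (horizontal) and 3.33 mm (vertical), extruded 15.8 mm in z. Slicing at Δz = 3.942 mm — 4 equal slices spanning the solid's height, so layer i sits at z = i·h/4 — gives 4 non-empty perimeters. Each is a 6-segment closed polygon; G0 lifts to the layer z and rapids to the start vertex, then G1 traces the edges.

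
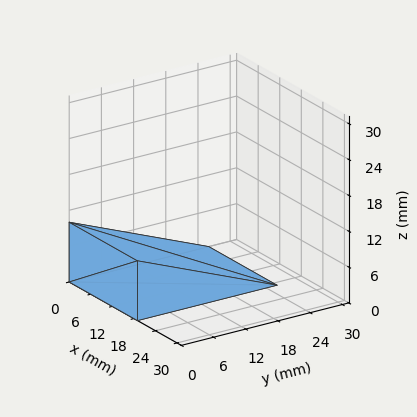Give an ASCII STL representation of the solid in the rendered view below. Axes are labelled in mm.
Reading the render: the shape is a wedge (ramp): 19 × 26 mm base, rising to 10 mm along the y=0 edge and sloping linearly to z=0 at y=26 (dimensions read to the nearest mm from the axis ticks). For the STL, each face is triangulated and given an outward normal.

solid part
  facet normal 0.0000 0.0000 -1.0000
    outer loop
      vertex 19.000 26.000 0.000
      vertex 19.000 0.000 0.000
      vertex 0.000 0.000 0.000
    endloop
  endfacet
  facet normal 0.0000 0.0000 -1.0000
    outer loop
      vertex 0.000 26.000 0.000
      vertex 19.000 26.000 0.000
      vertex 0.000 0.000 0.000
    endloop
  endfacet
  facet normal 0.0000 -1.0000 0.0000
    outer loop
      vertex 0.000 0.000 0.000
      vertex 19.000 0.000 0.000
      vertex 19.000 0.000 10.000
    endloop
  endfacet
  facet normal 0.0000 -1.0000 0.0000
    outer loop
      vertex 0.000 0.000 0.000
      vertex 19.000 0.000 10.000
      vertex 0.000 0.000 10.000
    endloop
  endfacet
  facet normal 0.0000 0.3590 0.9333
    outer loop
      vertex 0.000 0.000 10.000
      vertex 19.000 0.000 10.000
      vertex 19.000 26.000 0.000
    endloop
  endfacet
  facet normal 0.0000 0.3590 0.9333
    outer loop
      vertex 0.000 0.000 10.000
      vertex 19.000 26.000 0.000
      vertex 0.000 26.000 0.000
    endloop
  endfacet
  facet normal -1.0000 0.0000 0.0000
    outer loop
      vertex 0.000 0.000 10.000
      vertex 0.000 26.000 0.000
      vertex 0.000 0.000 0.000
    endloop
  endfacet
  facet normal 1.0000 0.0000 0.0000
    outer loop
      vertex 19.000 0.000 0.000
      vertex 19.000 26.000 0.000
      vertex 19.000 0.000 10.000
    endloop
  endfacet
endsolid part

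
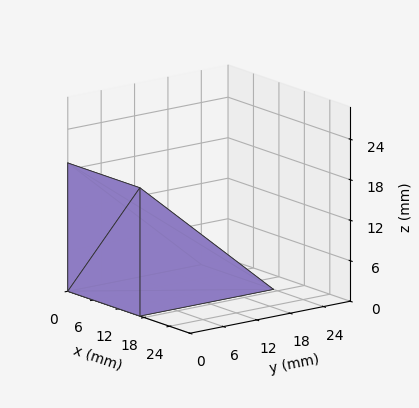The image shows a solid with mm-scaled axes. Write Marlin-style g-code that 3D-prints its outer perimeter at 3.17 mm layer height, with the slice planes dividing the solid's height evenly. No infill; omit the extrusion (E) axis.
Reading the render: the shape is a wedge (ramp): 17 × 24 mm base, rising to 19 mm along the y=0 edge and sloping linearly to z=0 at y=24 (dimensions read to the nearest mm from the axis ticks). For the g-code, the solid's height is divided into equal slices at the stated Δz and each level perimeter traced with G1 moves after a G0 lift.

; perimeter-only toolpath
G21 ; units = mm
G90 ; absolute positioning
G28 ; home
; layer 1
G0 Z3.17
G0 X0.00 Y0.00
G1 X17.00 Y0.00
G1 X17.00 Y20.00
G1 X0.00 Y20.00
G1 X0.00 Y0.00
; layer 2
G0 Z6.33
G0 X0.00 Y0.00
G1 X17.00 Y0.00
G1 X17.00 Y16.00
G1 X0.00 Y16.00
G1 X0.00 Y0.00
; layer 3
G0 Z9.50
G0 X0.00 Y0.00
G1 X17.00 Y0.00
G1 X17.00 Y12.00
G1 X0.00 Y12.00
G1 X0.00 Y0.00
; layer 4
G0 Z12.67
G0 X0.00 Y0.00
G1 X17.00 Y0.00
G1 X17.00 Y8.00
G1 X0.00 Y8.00
G1 X0.00 Y0.00
; layer 5
G0 Z15.83
G0 X0.00 Y0.00
G1 X17.00 Y0.00
G1 X17.00 Y4.00
G1 X0.00 Y4.00
G1 X0.00 Y0.00
M2 ; end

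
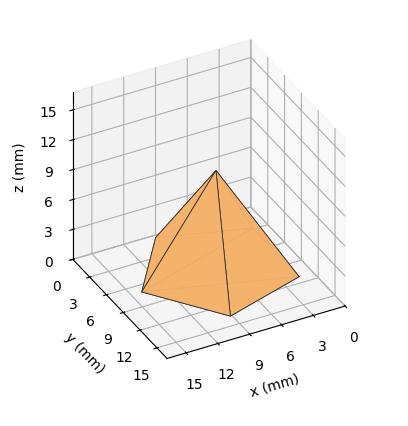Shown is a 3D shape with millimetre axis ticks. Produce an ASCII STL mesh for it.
Reading the render: the shape is a regular 5-sided pyramid, base circumscribed radius ≈ 7 mm, apex at z ≈ 10 mm (dimensions read to the nearest mm from the axis ticks). For the STL, each face is triangulated and given an outward normal.

solid part
  facet normal 0.0000 0.0000 -1.0000
    outer loop
      vertex 1.337 11.114 0.000
      vertex 9.163 13.657 0.000
      vertex 14.000 7.000 0.000
    endloop
  endfacet
  facet normal 0.0000 0.0000 -1.0000
    outer loop
      vertex 1.337 2.886 0.000
      vertex 1.337 11.114 0.000
      vertex 14.000 7.000 0.000
    endloop
  endfacet
  facet normal 0.0000 0.0000 -1.0000
    outer loop
      vertex 9.163 0.343 0.000
      vertex 1.337 2.886 0.000
      vertex 14.000 7.000 0.000
    endloop
  endfacet
  facet normal 0.7040 0.5115 0.4928
    outer loop
      vertex 14.000 7.000 0.000
      vertex 9.163 13.657 0.000
      vertex 7.000 7.000 10.000
    endloop
  endfacet
  facet normal -0.2689 0.8276 0.4928
    outer loop
      vertex 9.163 13.657 0.000
      vertex 1.337 11.114 0.000
      vertex 7.000 7.000 10.000
    endloop
  endfacet
  facet normal -0.8702 0.0000 0.4928
    outer loop
      vertex 1.337 11.114 0.000
      vertex 1.337 2.886 0.000
      vertex 7.000 7.000 10.000
    endloop
  endfacet
  facet normal -0.2689 -0.8276 0.4928
    outer loop
      vertex 1.337 2.886 0.000
      vertex 9.163 0.343 0.000
      vertex 7.000 7.000 10.000
    endloop
  endfacet
  facet normal 0.7040 -0.5115 0.4928
    outer loop
      vertex 9.163 0.343 0.000
      vertex 14.000 7.000 0.000
      vertex 7.000 7.000 10.000
    endloop
  endfacet
endsolid part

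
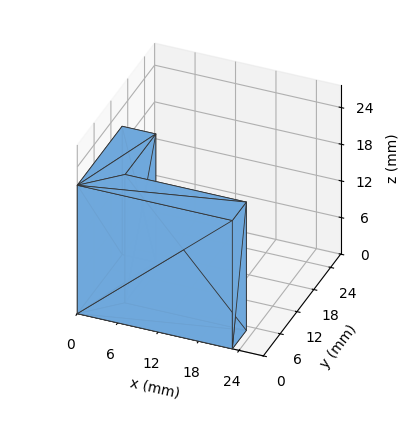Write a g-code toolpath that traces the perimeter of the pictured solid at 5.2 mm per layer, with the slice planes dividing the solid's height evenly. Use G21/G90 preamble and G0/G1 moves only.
Reading the render: the shape is an L-shaped prism: outer 23 × 16 mm, arm thicknesses ≈ 5 mm (horizontal) and 5 mm (vertical), extruded 21 mm in z (dimensions read to the nearest mm from the axis ticks). For the g-code, the solid's height is divided into equal slices at the stated Δz and each level perimeter traced with G1 moves after a G0 lift.

; perimeter-only toolpath
G21 ; units = mm
G90 ; absolute positioning
G28 ; home
; layer 1
G0 Z5.2
G0 X0.0 Y0.0
G1 X23.0 Y0.0
G1 X23.0 Y5.0
G1 X5.0 Y5.0
G1 X5.0 Y16.0
G1 X0.0 Y16.0
G1 X0.0 Y0.0
; layer 2
G0 Z10.5
G0 X0.0 Y0.0
G1 X23.0 Y0.0
G1 X23.0 Y5.0
G1 X5.0 Y5.0
G1 X5.0 Y16.0
G1 X0.0 Y16.0
G1 X0.0 Y0.0
; layer 3
G0 Z15.8
G0 X0.0 Y0.0
G1 X23.0 Y0.0
G1 X23.0 Y5.0
G1 X5.0 Y5.0
G1 X5.0 Y16.0
G1 X0.0 Y16.0
G1 X0.0 Y0.0
; layer 4
G0 Z21.0
G0 X0.0 Y0.0
G1 X23.0 Y0.0
G1 X23.0 Y5.0
G1 X5.0 Y5.0
G1 X5.0 Y16.0
G1 X0.0 Y16.0
G1 X0.0 Y0.0
M2 ; end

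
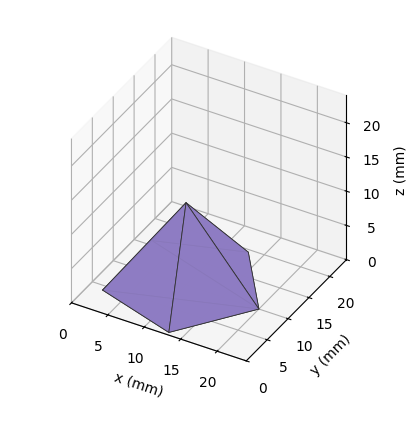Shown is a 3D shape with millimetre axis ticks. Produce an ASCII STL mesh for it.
Reading the render: the shape is a regular 5-sided pyramid, base circumscribed radius ≈ 10 mm, apex at z ≈ 12 mm (dimensions read to the nearest mm from the axis ticks). For the STL, each face is triangulated and given an outward normal.

solid part
  facet normal 0.0000 0.0000 -1.0000
    outer loop
      vertex 1.910 15.878 0.000
      vertex 13.090 19.511 0.000
      vertex 20.000 10.000 0.000
    endloop
  endfacet
  facet normal 0.0000 0.0000 -1.0000
    outer loop
      vertex 1.910 4.122 0.000
      vertex 1.910 15.878 0.000
      vertex 20.000 10.000 0.000
    endloop
  endfacet
  facet normal 0.0000 0.0000 -1.0000
    outer loop
      vertex 13.090 0.489 0.000
      vertex 1.910 4.122 0.000
      vertex 20.000 10.000 0.000
    endloop
  endfacet
  facet normal 0.6708 0.4874 0.5590
    outer loop
      vertex 20.000 10.000 0.000
      vertex 13.090 19.511 0.000
      vertex 10.000 10.000 12.000
    endloop
  endfacet
  facet normal -0.2562 0.7886 0.5590
    outer loop
      vertex 13.090 19.511 0.000
      vertex 1.910 15.878 0.000
      vertex 10.000 10.000 12.000
    endloop
  endfacet
  facet normal -0.8292 0.0000 0.5590
    outer loop
      vertex 1.910 15.878 0.000
      vertex 1.910 4.122 0.000
      vertex 10.000 10.000 12.000
    endloop
  endfacet
  facet normal -0.2562 -0.7886 0.5590
    outer loop
      vertex 1.910 4.122 0.000
      vertex 13.090 0.489 0.000
      vertex 10.000 10.000 12.000
    endloop
  endfacet
  facet normal 0.6708 -0.4874 0.5590
    outer loop
      vertex 13.090 0.489 0.000
      vertex 20.000 10.000 0.000
      vertex 10.000 10.000 12.000
    endloop
  endfacet
endsolid part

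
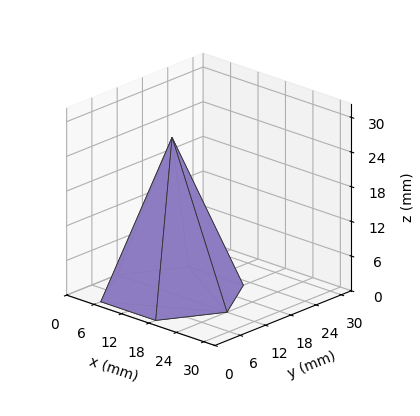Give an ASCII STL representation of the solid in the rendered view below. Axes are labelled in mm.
Reading the render: the shape is a regular 6-sided pyramid, base circumscribed radius ≈ 12 mm, apex at z ≈ 27 mm (dimensions read to the nearest mm from the axis ticks). For the STL, each face is triangulated and given an outward normal.

solid part
  facet normal 0.0000 0.0000 -1.0000
    outer loop
      vertex 6.0 22.4 0.0
      vertex 18.0 22.4 0.0
      vertex 24.0 12.0 0.0
    endloop
  endfacet
  facet normal 0.0000 0.0000 -1.0000
    outer loop
      vertex 0.0 12.0 0.0
      vertex 6.0 22.4 0.0
      vertex 24.0 12.0 0.0
    endloop
  endfacet
  facet normal 0.0000 0.0000 -1.0000
    outer loop
      vertex 6.0 1.6 0.0
      vertex 0.0 12.0 0.0
      vertex 24.0 12.0 0.0
    endloop
  endfacet
  facet normal 0.0000 0.0000 -1.0000
    outer loop
      vertex 18.0 1.6 0.0
      vertex 6.0 1.6 0.0
      vertex 24.0 12.0 0.0
    endloop
  endfacet
  facet normal 0.8084 0.4664 0.3593
    outer loop
      vertex 24.0 12.0 0.0
      vertex 18.0 22.4 0.0
      vertex 12.0 12.0 27.0
    endloop
  endfacet
  facet normal 0.0000 0.9332 0.3594
    outer loop
      vertex 18.0 22.4 0.0
      vertex 6.0 22.4 0.0
      vertex 12.0 12.0 27.0
    endloop
  endfacet
  facet normal -0.8084 0.4664 0.3593
    outer loop
      vertex 6.0 22.4 0.0
      vertex 0.0 12.0 0.0
      vertex 12.0 12.0 27.0
    endloop
  endfacet
  facet normal -0.8084 -0.4664 0.3593
    outer loop
      vertex 0.0 12.0 0.0
      vertex 6.0 1.6 0.0
      vertex 12.0 12.0 27.0
    endloop
  endfacet
  facet normal 0.0000 -0.9332 0.3594
    outer loop
      vertex 6.0 1.6 0.0
      vertex 18.0 1.6 0.0
      vertex 12.0 12.0 27.0
    endloop
  endfacet
  facet normal 0.8084 -0.4664 0.3593
    outer loop
      vertex 18.0 1.6 0.0
      vertex 24.0 12.0 0.0
      vertex 12.0 12.0 27.0
    endloop
  endfacet
endsolid part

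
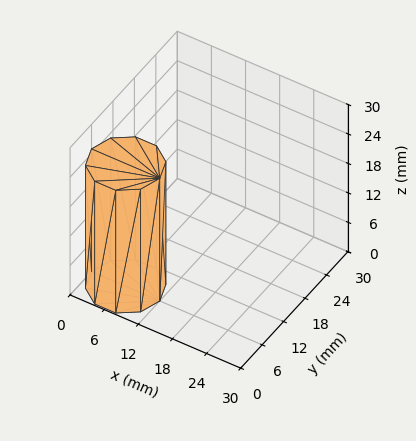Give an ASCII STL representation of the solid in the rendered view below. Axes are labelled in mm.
Reading the render: the shape is a regular 10-sided prism (a cylinder approximated with 10 flat sides), circumscribed radius ≈ 6 mm, height ≈ 25 mm (dimensions read to the nearest mm from the axis ticks). For the STL, each face is triangulated and given an outward normal.

solid part
  facet normal 0.0000 0.0000 -1.0000
    outer loop
      vertex 7.85 11.71 0.00
      vertex 10.85 9.53 0.00
      vertex 12.00 6.00 0.00
    endloop
  endfacet
  facet normal 0.0000 0.0000 -1.0000
    outer loop
      vertex 4.15 11.71 0.00
      vertex 7.85 11.71 0.00
      vertex 12.00 6.00 0.00
    endloop
  endfacet
  facet normal 0.0000 0.0000 -1.0000
    outer loop
      vertex 1.15 9.53 0.00
      vertex 4.15 11.71 0.00
      vertex 12.00 6.00 0.00
    endloop
  endfacet
  facet normal 0.0000 0.0000 -1.0000
    outer loop
      vertex 0.00 6.00 0.00
      vertex 1.15 9.53 0.00
      vertex 12.00 6.00 0.00
    endloop
  endfacet
  facet normal 0.0000 0.0000 -1.0000
    outer loop
      vertex 1.15 2.47 0.00
      vertex 0.00 6.00 0.00
      vertex 12.00 6.00 0.00
    endloop
  endfacet
  facet normal 0.0000 0.0000 -1.0000
    outer loop
      vertex 4.15 0.29 0.00
      vertex 1.15 2.47 0.00
      vertex 12.00 6.00 0.00
    endloop
  endfacet
  facet normal 0.0000 0.0000 -1.0000
    outer loop
      vertex 7.85 0.29 0.00
      vertex 4.15 0.29 0.00
      vertex 12.00 6.00 0.00
    endloop
  endfacet
  facet normal 0.0000 0.0000 -1.0000
    outer loop
      vertex 10.85 2.47 0.00
      vertex 7.85 0.29 0.00
      vertex 12.00 6.00 0.00
    endloop
  endfacet
  facet normal 0.0000 0.0000 1.0000
    outer loop
      vertex 12.00 6.00 25.00
      vertex 10.85 9.53 25.00
      vertex 7.85 11.71 25.00
    endloop
  endfacet
  facet normal 0.0000 0.0000 1.0000
    outer loop
      vertex 12.00 6.00 25.00
      vertex 7.85 11.71 25.00
      vertex 4.15 11.71 25.00
    endloop
  endfacet
  facet normal 0.0000 0.0000 1.0000
    outer loop
      vertex 12.00 6.00 25.00
      vertex 4.15 11.71 25.00
      vertex 1.15 9.53 25.00
    endloop
  endfacet
  facet normal 0.0000 0.0000 1.0000
    outer loop
      vertex 12.00 6.00 25.00
      vertex 1.15 9.53 25.00
      vertex 0.00 6.00 25.00
    endloop
  endfacet
  facet normal 0.0000 0.0000 1.0000
    outer loop
      vertex 12.00 6.00 25.00
      vertex 0.00 6.00 25.00
      vertex 1.15 2.47 25.00
    endloop
  endfacet
  facet normal 0.0000 0.0000 1.0000
    outer loop
      vertex 12.00 6.00 25.00
      vertex 1.15 2.47 25.00
      vertex 4.15 0.29 25.00
    endloop
  endfacet
  facet normal 0.0000 0.0000 1.0000
    outer loop
      vertex 12.00 6.00 25.00
      vertex 4.15 0.29 25.00
      vertex 7.85 0.29 25.00
    endloop
  endfacet
  facet normal 0.0000 0.0000 1.0000
    outer loop
      vertex 12.00 6.00 25.00
      vertex 7.85 0.29 25.00
      vertex 10.85 2.47 25.00
    endloop
  endfacet
  facet normal 0.9508 0.3098 0.0000
    outer loop
      vertex 12.00 6.00 0.00
      vertex 10.85 9.53 0.00
      vertex 10.85 9.53 25.00
    endloop
  endfacet
  facet normal 0.9508 0.3098 0.0000
    outer loop
      vertex 12.00 6.00 0.00
      vertex 10.85 9.53 25.00
      vertex 12.00 6.00 25.00
    endloop
  endfacet
  facet normal 0.5879 0.8090 0.0000
    outer loop
      vertex 10.85 9.53 0.00
      vertex 7.85 11.71 0.00
      vertex 7.85 11.71 25.00
    endloop
  endfacet
  facet normal 0.5879 0.8090 0.0000
    outer loop
      vertex 10.85 9.53 0.00
      vertex 7.85 11.71 25.00
      vertex 10.85 9.53 25.00
    endloop
  endfacet
  facet normal 0.0000 1.0000 0.0000
    outer loop
      vertex 7.85 11.71 0.00
      vertex 4.15 11.71 0.00
      vertex 4.15 11.71 25.00
    endloop
  endfacet
  facet normal 0.0000 1.0000 0.0000
    outer loop
      vertex 7.85 11.71 0.00
      vertex 4.15 11.71 25.00
      vertex 7.85 11.71 25.00
    endloop
  endfacet
  facet normal -0.5879 0.8090 0.0000
    outer loop
      vertex 4.15 11.71 0.00
      vertex 1.15 9.53 0.00
      vertex 1.15 9.53 25.00
    endloop
  endfacet
  facet normal -0.5879 0.8090 0.0000
    outer loop
      vertex 4.15 11.71 0.00
      vertex 1.15 9.53 25.00
      vertex 4.15 11.71 25.00
    endloop
  endfacet
  facet normal -0.9508 0.3098 0.0000
    outer loop
      vertex 1.15 9.53 0.00
      vertex 0.00 6.00 0.00
      vertex 0.00 6.00 25.00
    endloop
  endfacet
  facet normal -0.9508 0.3098 0.0000
    outer loop
      vertex 1.15 9.53 0.00
      vertex 0.00 6.00 25.00
      vertex 1.15 9.53 25.00
    endloop
  endfacet
  facet normal -0.9508 -0.3098 0.0000
    outer loop
      vertex 0.00 6.00 0.00
      vertex 1.15 2.47 0.00
      vertex 1.15 2.47 25.00
    endloop
  endfacet
  facet normal -0.9508 -0.3098 0.0000
    outer loop
      vertex 0.00 6.00 0.00
      vertex 1.15 2.47 25.00
      vertex 0.00 6.00 25.00
    endloop
  endfacet
  facet normal -0.5879 -0.8090 0.0000
    outer loop
      vertex 1.15 2.47 0.00
      vertex 4.15 0.29 0.00
      vertex 4.15 0.29 25.00
    endloop
  endfacet
  facet normal -0.5879 -0.8090 0.0000
    outer loop
      vertex 1.15 2.47 0.00
      vertex 4.15 0.29 25.00
      vertex 1.15 2.47 25.00
    endloop
  endfacet
  facet normal 0.0000 -1.0000 0.0000
    outer loop
      vertex 4.15 0.29 0.00
      vertex 7.85 0.29 0.00
      vertex 7.85 0.29 25.00
    endloop
  endfacet
  facet normal 0.0000 -1.0000 0.0000
    outer loop
      vertex 4.15 0.29 0.00
      vertex 7.85 0.29 25.00
      vertex 4.15 0.29 25.00
    endloop
  endfacet
  facet normal 0.5879 -0.8090 0.0000
    outer loop
      vertex 7.85 0.29 0.00
      vertex 10.85 2.47 0.00
      vertex 10.85 2.47 25.00
    endloop
  endfacet
  facet normal 0.5879 -0.8090 0.0000
    outer loop
      vertex 7.85 0.29 0.00
      vertex 10.85 2.47 25.00
      vertex 7.85 0.29 25.00
    endloop
  endfacet
  facet normal 0.9508 -0.3098 0.0000
    outer loop
      vertex 10.85 2.47 0.00
      vertex 12.00 6.00 0.00
      vertex 12.00 6.00 25.00
    endloop
  endfacet
  facet normal 0.9508 -0.3098 0.0000
    outer loop
      vertex 10.85 2.47 0.00
      vertex 12.00 6.00 25.00
      vertex 10.85 2.47 25.00
    endloop
  endfacet
endsolid part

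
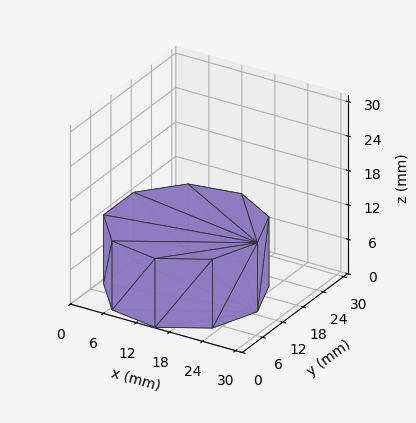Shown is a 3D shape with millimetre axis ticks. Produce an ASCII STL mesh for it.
Reading the render: the shape is a regular 9-sided prism (a cylinder approximated with 9 flat sides), circumscribed radius ≈ 13 mm, height ≈ 12 mm (dimensions read to the nearest mm from the axis ticks). For the STL, each face is triangulated and given an outward normal.

solid part
  facet normal 0.0000 0.0000 -1.0000
    outer loop
      vertex 15.257 25.803 0.000
      vertex 22.959 21.356 0.000
      vertex 26.000 13.000 0.000
    endloop
  endfacet
  facet normal 0.0000 0.0000 -1.0000
    outer loop
      vertex 6.500 24.258 0.000
      vertex 15.257 25.803 0.000
      vertex 26.000 13.000 0.000
    endloop
  endfacet
  facet normal 0.0000 0.0000 -1.0000
    outer loop
      vertex 0.784 17.446 0.000
      vertex 6.500 24.258 0.000
      vertex 26.000 13.000 0.000
    endloop
  endfacet
  facet normal 0.0000 0.0000 -1.0000
    outer loop
      vertex 0.784 8.554 0.000
      vertex 0.784 17.446 0.000
      vertex 26.000 13.000 0.000
    endloop
  endfacet
  facet normal 0.0000 0.0000 -1.0000
    outer loop
      vertex 6.500 1.742 0.000
      vertex 0.784 8.554 0.000
      vertex 26.000 13.000 0.000
    endloop
  endfacet
  facet normal 0.0000 0.0000 -1.0000
    outer loop
      vertex 15.257 0.197 0.000
      vertex 6.500 1.742 0.000
      vertex 26.000 13.000 0.000
    endloop
  endfacet
  facet normal 0.0000 0.0000 -1.0000
    outer loop
      vertex 22.959 4.644 0.000
      vertex 15.257 0.197 0.000
      vertex 26.000 13.000 0.000
    endloop
  endfacet
  facet normal 0.0000 0.0000 1.0000
    outer loop
      vertex 26.000 13.000 12.000
      vertex 22.959 21.356 12.000
      vertex 15.257 25.803 12.000
    endloop
  endfacet
  facet normal 0.0000 0.0000 1.0000
    outer loop
      vertex 26.000 13.000 12.000
      vertex 15.257 25.803 12.000
      vertex 6.500 24.258 12.000
    endloop
  endfacet
  facet normal 0.0000 0.0000 1.0000
    outer loop
      vertex 26.000 13.000 12.000
      vertex 6.500 24.258 12.000
      vertex 0.784 17.446 12.000
    endloop
  endfacet
  facet normal 0.0000 0.0000 1.0000
    outer loop
      vertex 26.000 13.000 12.000
      vertex 0.784 17.446 12.000
      vertex 0.784 8.554 12.000
    endloop
  endfacet
  facet normal 0.0000 0.0000 1.0000
    outer loop
      vertex 26.000 13.000 12.000
      vertex 0.784 8.554 12.000
      vertex 6.500 1.742 12.000
    endloop
  endfacet
  facet normal 0.0000 0.0000 1.0000
    outer loop
      vertex 26.000 13.000 12.000
      vertex 6.500 1.742 12.000
      vertex 15.257 0.197 12.000
    endloop
  endfacet
  facet normal 0.0000 0.0000 1.0000
    outer loop
      vertex 26.000 13.000 12.000
      vertex 15.257 0.197 12.000
      vertex 22.959 4.644 12.000
    endloop
  endfacet
  facet normal 0.9397 0.3420 0.0000
    outer loop
      vertex 26.000 13.000 0.000
      vertex 22.959 21.356 0.000
      vertex 22.959 21.356 12.000
    endloop
  endfacet
  facet normal 0.9397 0.3420 0.0000
    outer loop
      vertex 26.000 13.000 0.000
      vertex 22.959 21.356 12.000
      vertex 26.000 13.000 12.000
    endloop
  endfacet
  facet normal 0.5000 0.8660 0.0000
    outer loop
      vertex 22.959 21.356 0.000
      vertex 15.257 25.803 0.000
      vertex 15.257 25.803 12.000
    endloop
  endfacet
  facet normal 0.5000 0.8660 0.0000
    outer loop
      vertex 22.959 21.356 0.000
      vertex 15.257 25.803 12.000
      vertex 22.959 21.356 12.000
    endloop
  endfacet
  facet normal -0.1737 0.9848 0.0000
    outer loop
      vertex 15.257 25.803 0.000
      vertex 6.500 24.258 0.000
      vertex 6.500 24.258 12.000
    endloop
  endfacet
  facet normal -0.1737 0.9848 0.0000
    outer loop
      vertex 15.257 25.803 0.000
      vertex 6.500 24.258 12.000
      vertex 15.257 25.803 12.000
    endloop
  endfacet
  facet normal -0.7660 0.6428 0.0000
    outer loop
      vertex 6.500 24.258 0.000
      vertex 0.784 17.446 0.000
      vertex 0.784 17.446 12.000
    endloop
  endfacet
  facet normal -0.7660 0.6428 0.0000
    outer loop
      vertex 6.500 24.258 0.000
      vertex 0.784 17.446 12.000
      vertex 6.500 24.258 12.000
    endloop
  endfacet
  facet normal -1.0000 0.0000 0.0000
    outer loop
      vertex 0.784 17.446 0.000
      vertex 0.784 8.554 0.000
      vertex 0.784 8.554 12.000
    endloop
  endfacet
  facet normal -1.0000 0.0000 0.0000
    outer loop
      vertex 0.784 17.446 0.000
      vertex 0.784 8.554 12.000
      vertex 0.784 17.446 12.000
    endloop
  endfacet
  facet normal -0.7660 -0.6428 0.0000
    outer loop
      vertex 0.784 8.554 0.000
      vertex 6.500 1.742 0.000
      vertex 6.500 1.742 12.000
    endloop
  endfacet
  facet normal -0.7660 -0.6428 0.0000
    outer loop
      vertex 0.784 8.554 0.000
      vertex 6.500 1.742 12.000
      vertex 0.784 8.554 12.000
    endloop
  endfacet
  facet normal -0.1737 -0.9848 0.0000
    outer loop
      vertex 6.500 1.742 0.000
      vertex 15.257 0.197 0.000
      vertex 15.257 0.197 12.000
    endloop
  endfacet
  facet normal -0.1737 -0.9848 0.0000
    outer loop
      vertex 6.500 1.742 0.000
      vertex 15.257 0.197 12.000
      vertex 6.500 1.742 12.000
    endloop
  endfacet
  facet normal 0.5000 -0.8660 0.0000
    outer loop
      vertex 15.257 0.197 0.000
      vertex 22.959 4.644 0.000
      vertex 22.959 4.644 12.000
    endloop
  endfacet
  facet normal 0.5000 -0.8660 0.0000
    outer loop
      vertex 15.257 0.197 0.000
      vertex 22.959 4.644 12.000
      vertex 15.257 0.197 12.000
    endloop
  endfacet
  facet normal 0.9397 -0.3420 0.0000
    outer loop
      vertex 22.959 4.644 0.000
      vertex 26.000 13.000 0.000
      vertex 26.000 13.000 12.000
    endloop
  endfacet
  facet normal 0.9397 -0.3420 0.0000
    outer loop
      vertex 22.959 4.644 0.000
      vertex 26.000 13.000 12.000
      vertex 22.959 4.644 12.000
    endloop
  endfacet
endsolid part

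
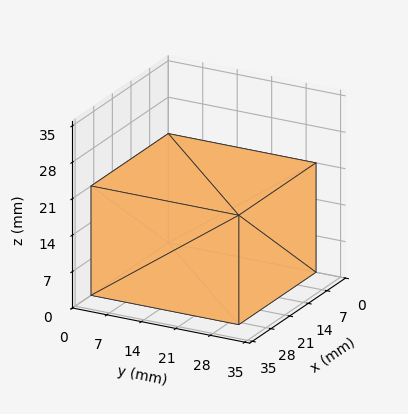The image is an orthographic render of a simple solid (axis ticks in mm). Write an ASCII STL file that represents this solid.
Reading the render: the shape is a rectangular box, roughly 29 × 30 mm footprint and 21 mm tall (dimensions read to the nearest mm from the axis ticks). For the STL, each face is triangulated and given an outward normal.

solid part
  facet normal 0.0000 0.0000 -1.0000
    outer loop
      vertex 29.00 30.00 0.00
      vertex 29.00 0.00 0.00
      vertex 0.00 0.00 0.00
    endloop
  endfacet
  facet normal 0.0000 0.0000 -1.0000
    outer loop
      vertex 0.00 30.00 0.00
      vertex 29.00 30.00 0.00
      vertex 0.00 0.00 0.00
    endloop
  endfacet
  facet normal 0.0000 0.0000 1.0000
    outer loop
      vertex 0.00 0.00 21.00
      vertex 29.00 0.00 21.00
      vertex 29.00 30.00 21.00
    endloop
  endfacet
  facet normal 0.0000 0.0000 1.0000
    outer loop
      vertex 0.00 0.00 21.00
      vertex 29.00 30.00 21.00
      vertex 0.00 30.00 21.00
    endloop
  endfacet
  facet normal 0.0000 -1.0000 0.0000
    outer loop
      vertex 0.00 0.00 0.00
      vertex 29.00 0.00 0.00
      vertex 29.00 0.00 21.00
    endloop
  endfacet
  facet normal 0.0000 -1.0000 0.0000
    outer loop
      vertex 0.00 0.00 0.00
      vertex 29.00 0.00 21.00
      vertex 0.00 0.00 21.00
    endloop
  endfacet
  facet normal 0.0000 1.0000 0.0000
    outer loop
      vertex 29.00 30.00 21.00
      vertex 29.00 30.00 0.00
      vertex 0.00 30.00 0.00
    endloop
  endfacet
  facet normal 0.0000 1.0000 0.0000
    outer loop
      vertex 0.00 30.00 21.00
      vertex 29.00 30.00 21.00
      vertex 0.00 30.00 0.00
    endloop
  endfacet
  facet normal -1.0000 0.0000 0.0000
    outer loop
      vertex 0.00 30.00 21.00
      vertex 0.00 30.00 0.00
      vertex 0.00 0.00 0.00
    endloop
  endfacet
  facet normal -1.0000 0.0000 0.0000
    outer loop
      vertex 0.00 0.00 21.00
      vertex 0.00 30.00 21.00
      vertex 0.00 0.00 0.00
    endloop
  endfacet
  facet normal 1.0000 0.0000 0.0000
    outer loop
      vertex 29.00 0.00 0.00
      vertex 29.00 30.00 0.00
      vertex 29.00 30.00 21.00
    endloop
  endfacet
  facet normal 1.0000 0.0000 0.0000
    outer loop
      vertex 29.00 0.00 0.00
      vertex 29.00 30.00 21.00
      vertex 29.00 0.00 21.00
    endloop
  endfacet
endsolid part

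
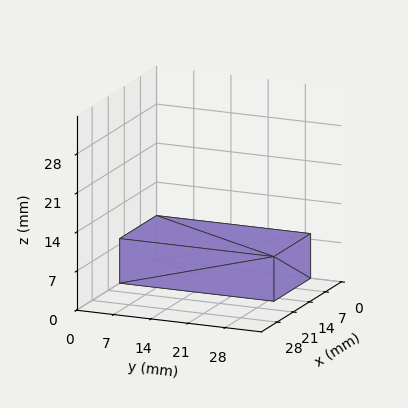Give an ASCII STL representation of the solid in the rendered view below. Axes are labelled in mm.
Reading the render: the shape is a rectangular box, roughly 16 × 29 mm footprint and 8 mm tall (dimensions read to the nearest mm from the axis ticks). For the STL, each face is triangulated and given an outward normal.

solid part
  facet normal 0.0000 0.0000 -1.0000
    outer loop
      vertex 16.000 29.000 0.000
      vertex 16.000 0.000 0.000
      vertex 0.000 0.000 0.000
    endloop
  endfacet
  facet normal 0.0000 0.0000 -1.0000
    outer loop
      vertex 0.000 29.000 0.000
      vertex 16.000 29.000 0.000
      vertex 0.000 0.000 0.000
    endloop
  endfacet
  facet normal 0.0000 0.0000 1.0000
    outer loop
      vertex 0.000 0.000 8.000
      vertex 16.000 0.000 8.000
      vertex 16.000 29.000 8.000
    endloop
  endfacet
  facet normal 0.0000 0.0000 1.0000
    outer loop
      vertex 0.000 0.000 8.000
      vertex 16.000 29.000 8.000
      vertex 0.000 29.000 8.000
    endloop
  endfacet
  facet normal 0.0000 -1.0000 0.0000
    outer loop
      vertex 0.000 0.000 0.000
      vertex 16.000 0.000 0.000
      vertex 16.000 0.000 8.000
    endloop
  endfacet
  facet normal 0.0000 -1.0000 0.0000
    outer loop
      vertex 0.000 0.000 0.000
      vertex 16.000 0.000 8.000
      vertex 0.000 0.000 8.000
    endloop
  endfacet
  facet normal 0.0000 1.0000 0.0000
    outer loop
      vertex 16.000 29.000 8.000
      vertex 16.000 29.000 0.000
      vertex 0.000 29.000 0.000
    endloop
  endfacet
  facet normal 0.0000 1.0000 0.0000
    outer loop
      vertex 0.000 29.000 8.000
      vertex 16.000 29.000 8.000
      vertex 0.000 29.000 0.000
    endloop
  endfacet
  facet normal -1.0000 0.0000 0.0000
    outer loop
      vertex 0.000 29.000 8.000
      vertex 0.000 29.000 0.000
      vertex 0.000 0.000 0.000
    endloop
  endfacet
  facet normal -1.0000 0.0000 0.0000
    outer loop
      vertex 0.000 0.000 8.000
      vertex 0.000 29.000 8.000
      vertex 0.000 0.000 0.000
    endloop
  endfacet
  facet normal 1.0000 0.0000 0.0000
    outer loop
      vertex 16.000 0.000 0.000
      vertex 16.000 29.000 0.000
      vertex 16.000 29.000 8.000
    endloop
  endfacet
  facet normal 1.0000 0.0000 0.0000
    outer loop
      vertex 16.000 0.000 0.000
      vertex 16.000 29.000 8.000
      vertex 16.000 0.000 8.000
    endloop
  endfacet
endsolid part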